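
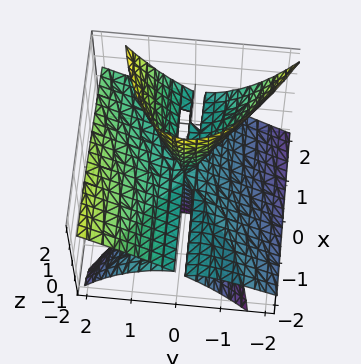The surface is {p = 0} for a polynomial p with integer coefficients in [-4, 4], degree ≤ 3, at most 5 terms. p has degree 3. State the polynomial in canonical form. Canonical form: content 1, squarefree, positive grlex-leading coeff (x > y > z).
3*x*y*z - 3*x*z^2 - 2*y^3 + 3*y^2*z

(a) Degree: no degree-2 surface has this shape, so deg p = 3.
(b) From the axis intercepts and sections: it meets the y-axis at y = 0 (among the integer gridlines); every point of the z-axis in the box is on the surface; every point of the x-axis in the box is on the surface.
(c) Solving for integer coefficients yields p as stated.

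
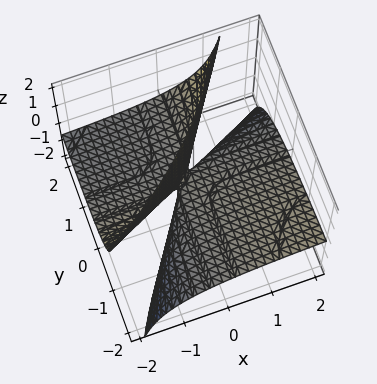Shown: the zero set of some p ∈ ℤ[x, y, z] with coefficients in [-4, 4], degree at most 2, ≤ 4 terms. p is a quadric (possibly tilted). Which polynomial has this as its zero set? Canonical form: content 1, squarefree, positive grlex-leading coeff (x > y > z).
The degree is 2 — the shape is more complex than any degree-1 surface.
Observable constraints: the visible y-axis segment lies entirely on the surface; it meets the z-axis at z = 0 (among the integer gridlines); every point of the x-axis in the box is on the surface.
Assembling these constraints gives the stated polynomial.

x*y + 3*x*z - 3*y*z + z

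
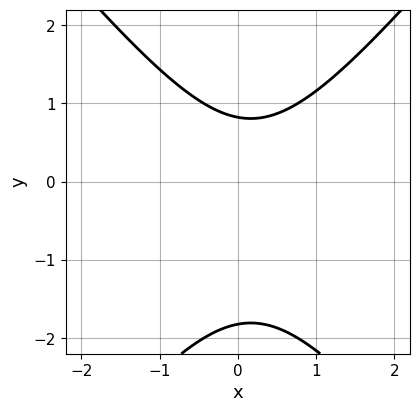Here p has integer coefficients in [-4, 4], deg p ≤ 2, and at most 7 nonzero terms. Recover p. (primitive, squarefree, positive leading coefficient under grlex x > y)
The degree is 2 — a generic line meets the curve in up to 2 points.
Observable constraints: the curve avoids every integer x-axis point in the box.
Assembling these constraints gives the stated polynomial.

3*x^2 - 2*y^2 - x - 2*y + 3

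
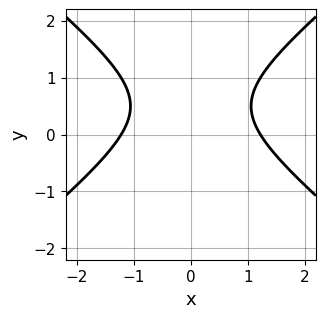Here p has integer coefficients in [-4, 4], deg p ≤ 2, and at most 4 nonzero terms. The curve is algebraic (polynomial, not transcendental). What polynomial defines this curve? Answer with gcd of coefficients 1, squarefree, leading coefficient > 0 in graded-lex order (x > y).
Degree: a generic line meets the curve in up to 2 points, so deg p = 2.
Symmetries: the x ↦ −x reflection is a symmetry, so x appears only in even powers.
Checking where it meets the axes: the curve avoids every integer y-axis point in the box.
The integer polynomial consistent with all of this is the stated p.

2*x^2 - 3*y^2 + 3*y - 3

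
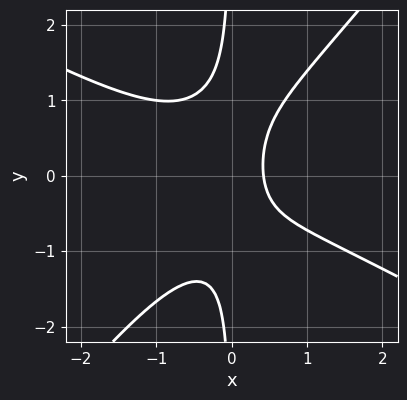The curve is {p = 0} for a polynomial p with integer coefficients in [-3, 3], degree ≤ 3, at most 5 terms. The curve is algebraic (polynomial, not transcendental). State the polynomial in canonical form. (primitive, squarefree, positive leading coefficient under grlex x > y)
2*x^3 + 2*x^2*y - 3*x*y^2 + 2*x - 1

deg p = 3. A generic line meets the curve in up to 3 points.
Checking where it meets the axes: it misses every integer gridline on the y-axis.
The integer polynomial consistent with all of this is the stated p.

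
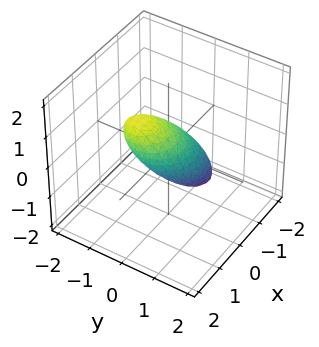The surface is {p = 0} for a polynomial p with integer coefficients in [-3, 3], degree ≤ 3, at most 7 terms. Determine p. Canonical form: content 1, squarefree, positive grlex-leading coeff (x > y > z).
First, the degree is 2 — the shape is more complex than any degree-1 surface.
Finally, the integer polynomial consistent with all of this is the stated p.

3*x^2 - 3*x*z + 3*y^2 + 3*y*z + 3*z^2 - 2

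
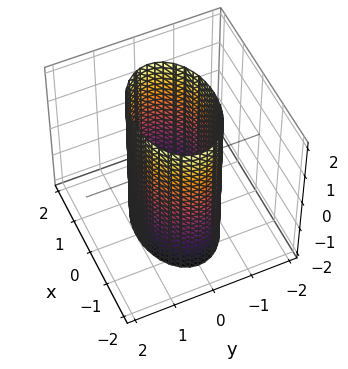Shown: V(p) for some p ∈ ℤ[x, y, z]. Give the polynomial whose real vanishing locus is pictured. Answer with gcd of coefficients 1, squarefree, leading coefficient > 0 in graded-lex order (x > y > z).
x^2 + 2*y^2 - 2

First, degree: a cylinder; a quadric, so deg p = 2.
Then, symmetries: the y ↦ −y reflection is a symmetry, so y appears only in even powers; mirror symmetry x ↦ −x ⇒ only even powers of x; mirror symmetry z ↦ −z ⇒ only even powers of z.
Then, checking where it meets the axes: among the integer gridlines, it crosses the y-axis at y ∈ {-1, 1}; it misses every integer gridline on the z-axis.
Finally, matching integer coefficients to the picture gives p.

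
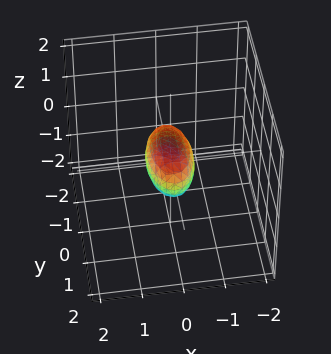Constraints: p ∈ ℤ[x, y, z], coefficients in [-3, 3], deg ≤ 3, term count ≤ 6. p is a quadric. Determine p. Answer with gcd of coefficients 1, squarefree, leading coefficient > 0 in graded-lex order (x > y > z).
3*x^2 + y^2 + 2*z^2 - 1

1. The degree is 2 — a closed, bounded, convex surface; a quadric.
2. Symmetries: mirror symmetry x ↦ −x ⇒ only even powers of x; it's symmetric under z → −z, forcing even powers of z; it's symmetric under y → −y, forcing even powers of y.
3. From the axis intercepts and sections: among the integer gridlines, it crosses the y-axis at y ∈ {-1, 1}.
4. The integer polynomial consistent with all of this is the stated p.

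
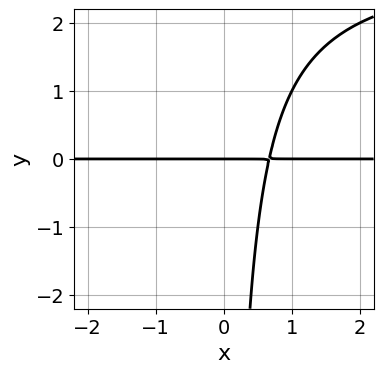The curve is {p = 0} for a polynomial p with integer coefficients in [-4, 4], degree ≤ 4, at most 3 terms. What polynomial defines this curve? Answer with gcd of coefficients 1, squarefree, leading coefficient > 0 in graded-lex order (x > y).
x*y^2 - 3*x*y + 2*y

First, deg p = 3. No degree-2 curve has this shape.
Next, checking where it meets the axes: it crosses the y-axis at the gridline y = 0; every point of the x-axis in the box is on the curve.
Finally, together with the visible shape, these determine p as stated.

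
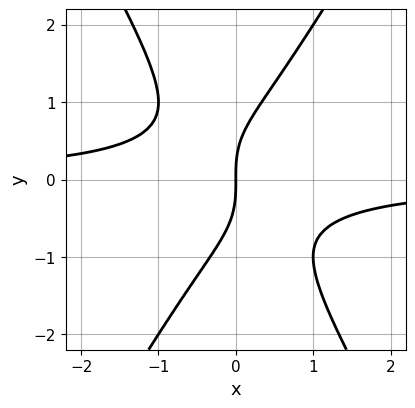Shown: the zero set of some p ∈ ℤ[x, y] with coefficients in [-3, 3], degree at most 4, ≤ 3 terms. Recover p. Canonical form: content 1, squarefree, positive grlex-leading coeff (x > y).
First, deg p = 3. A generic line meets the curve in up to 3 points.
Next, checking where it meets the axes: it crosses the y-axis at the gridline y = 0; it meets the x-axis at x = 0 (among the integer gridlines).
Finally, matching integer coefficients to the picture gives p.

3*x^2*y - y^3 + 2*x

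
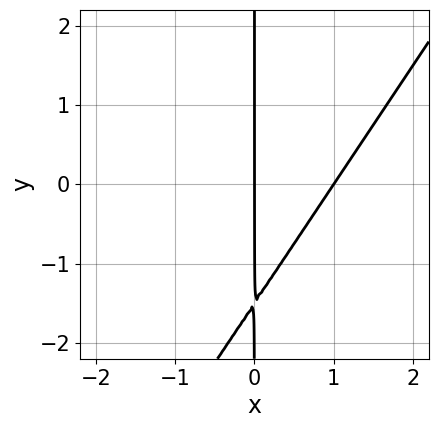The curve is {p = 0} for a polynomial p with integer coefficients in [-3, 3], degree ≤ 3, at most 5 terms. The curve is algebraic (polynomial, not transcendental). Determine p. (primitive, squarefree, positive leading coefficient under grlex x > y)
(a) deg p = 2.
(b) Observable constraints: the x-axis gridline crossings are at x ∈ {0, 1}; the visible y-axis segment lies entirely on the curve.
(c) Assembling these constraints gives the stated polynomial.

3*x^2 - 2*x*y - 3*x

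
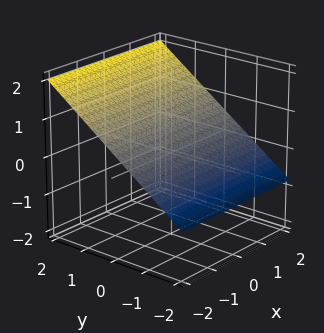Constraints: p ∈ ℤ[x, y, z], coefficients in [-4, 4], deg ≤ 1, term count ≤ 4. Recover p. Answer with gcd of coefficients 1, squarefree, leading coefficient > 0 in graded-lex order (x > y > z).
(a) The degree is 1 — every cross-section is a straight line — this is a plane.
(b) Observable constraints: no x-intercept at any integer in the box; it meets the y-axis at y = -1 (among the integer gridlines).
(c) Assembling these constraints gives the stated polynomial.

2*y - 3*z + 2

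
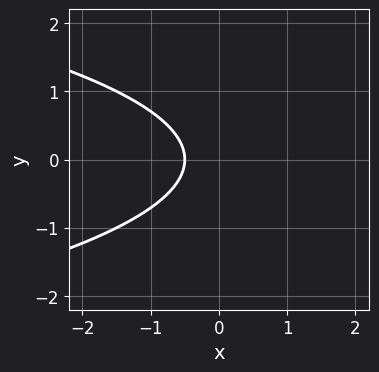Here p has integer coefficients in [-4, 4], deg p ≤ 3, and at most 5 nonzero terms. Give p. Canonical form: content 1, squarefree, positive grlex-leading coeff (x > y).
First, the degree is 2 — a generic line meets the curve in up to 2 points.
Then, symmetries: mirror symmetry y ↦ −y ⇒ only even powers of y.
Then, against the integer gridlines: no y-intercept at any integer in the box.
Finally, assembling these constraints gives the stated polynomial.

2*y^2 + 2*x + 1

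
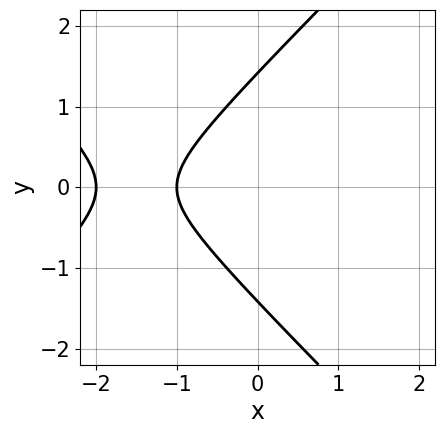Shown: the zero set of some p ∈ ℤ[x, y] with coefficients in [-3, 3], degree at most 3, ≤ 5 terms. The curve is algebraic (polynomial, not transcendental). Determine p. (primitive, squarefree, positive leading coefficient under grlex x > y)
First, degree: the shape is more complex than any degree-1 curve, so deg p = 2.
Then, symmetries: the y ↦ −y reflection is a symmetry, so y appears only in even powers.
Next, reading off the gridlines: the x-axis gridline crossings are at x ∈ {-2, -1}.
Finally, assembling these constraints gives the stated polynomial.

x^2 - y^2 + 3*x + 2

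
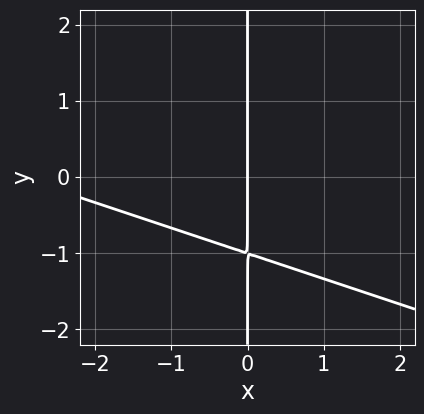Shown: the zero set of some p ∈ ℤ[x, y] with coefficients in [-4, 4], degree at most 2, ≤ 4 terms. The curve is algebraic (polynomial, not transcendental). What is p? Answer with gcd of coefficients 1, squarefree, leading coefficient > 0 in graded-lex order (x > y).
x^2 + 3*x*y + 3*x

First, degree: a generic line meets the curve in up to 2 points, so deg p = 2.
Next, against the integer gridlines: one x-axis crossing is at x = 0; the visible y-axis segment lies entirely on the curve.
Finally, these observations pin down the coefficients.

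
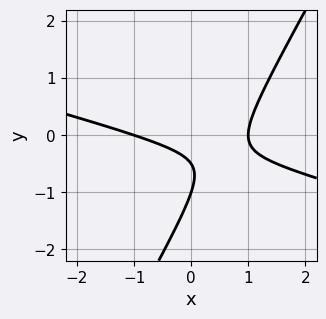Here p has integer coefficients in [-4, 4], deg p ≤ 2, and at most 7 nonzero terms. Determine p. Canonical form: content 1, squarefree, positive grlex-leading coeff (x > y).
x^2 + 3*x*y - 2*y^2 - 3*y - 1

(a) The degree is 2 — no degree-1 curve has this shape.
(b) Checking where it meets the axes: among the integer gridlines, it crosses the x-axis at x ∈ {-1, 1}; it meets the y-axis at y = -1 (among the integer gridlines).
(c) Putting this together gives p.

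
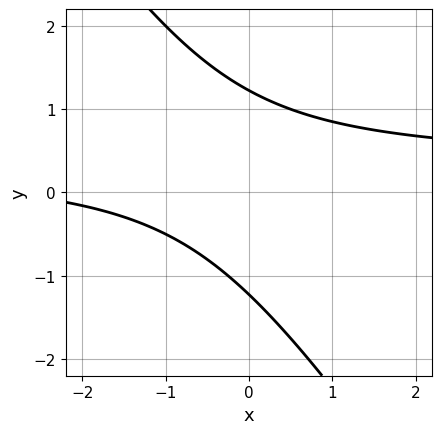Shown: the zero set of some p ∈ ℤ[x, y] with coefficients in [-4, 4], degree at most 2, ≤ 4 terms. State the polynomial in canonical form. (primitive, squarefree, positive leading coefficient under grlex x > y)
1. Degree: a generic line meets the curve in up to 2 points, so deg p = 2.
2. Observable constraints: no x-intercept at any integer in the box.
3. Solving for integer coefficients yields p as stated.

3*x*y + 2*y^2 - x - 3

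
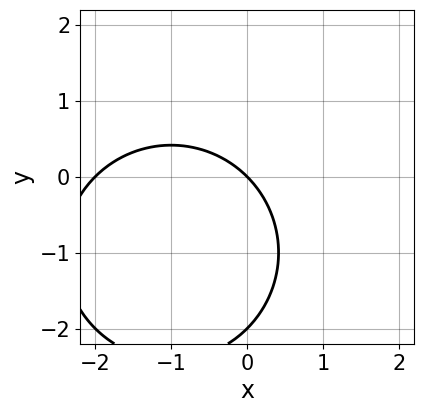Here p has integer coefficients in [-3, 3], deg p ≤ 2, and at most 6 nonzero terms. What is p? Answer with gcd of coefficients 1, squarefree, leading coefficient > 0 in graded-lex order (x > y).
x^2 + y^2 + 2*x + 2*y

Degree: the shape is more complex than any degree-1 curve, so deg p = 2.
Observable constraints: among the integer gridlines, it crosses the y-axis at y ∈ {-2, 0}; the x-axis gridline crossings are at x ∈ {-2, 0}.
Assembling these constraints gives the stated polynomial.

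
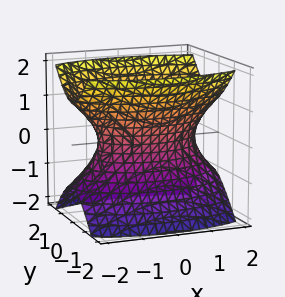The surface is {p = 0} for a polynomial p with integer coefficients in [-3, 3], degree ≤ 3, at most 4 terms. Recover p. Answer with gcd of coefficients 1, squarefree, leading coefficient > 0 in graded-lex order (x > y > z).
x^2 + 3*y^2 - 2*z^2 - 2

1. The degree is 2 — one connected sheet with a waist; a quadric.
2. Symmetries: mirror symmetry x ↦ −x ⇒ only even powers of x; it's symmetric under z → −z, forcing even powers of z; it's symmetric under y → −y, forcing even powers of y.
3. From the axis intercepts and sections: the surface avoids every integer z-axis point in the box.
4. The integer polynomial consistent with all of this is the stated p.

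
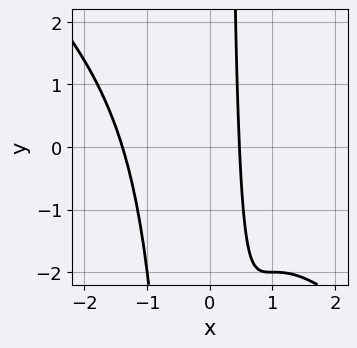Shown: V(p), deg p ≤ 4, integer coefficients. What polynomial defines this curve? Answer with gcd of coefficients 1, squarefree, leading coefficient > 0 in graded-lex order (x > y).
x^4 + x^3*y + 2*x - 1

The degree is 4 — no degree-3 curve has this shape.
Checking where it meets the axes: the curve avoids every integer y-axis point in the box.
Solving for integer coefficients yields p as stated.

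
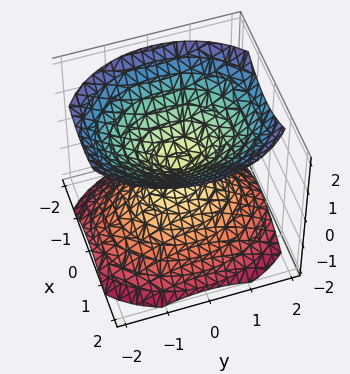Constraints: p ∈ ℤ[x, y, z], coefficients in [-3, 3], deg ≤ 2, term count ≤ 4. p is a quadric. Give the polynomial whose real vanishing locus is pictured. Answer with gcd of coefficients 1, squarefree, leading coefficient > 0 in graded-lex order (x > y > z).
3*x^2 + 2*y^2 - 3*z^2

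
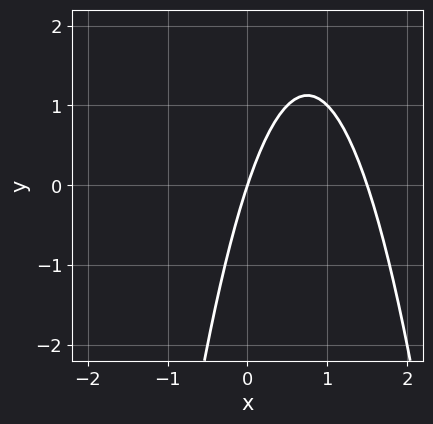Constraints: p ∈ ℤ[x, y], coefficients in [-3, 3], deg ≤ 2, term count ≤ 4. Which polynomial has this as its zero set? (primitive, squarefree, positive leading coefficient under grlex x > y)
1. Degree: the shape is more complex than any degree-1 curve, so deg p = 2.
2. From the visible intercepts: it crosses the y-axis at the gridline y = 0; it crosses the x-axis at the gridline x = 0.
3. Assembling these constraints gives the stated polynomial.

2*x^2 - 3*x + y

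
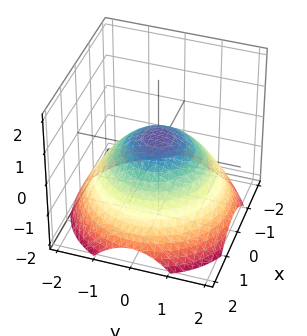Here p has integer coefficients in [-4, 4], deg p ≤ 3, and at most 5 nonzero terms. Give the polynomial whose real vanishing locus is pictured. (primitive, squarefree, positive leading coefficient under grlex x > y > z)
x^2 + y^2 + 2*z - 1

deg p = 2. No degree-1 surface has this shape.
By symmetry, the surface is invariant under rotation about z: p = q(x² + y², z).
From the axis intercepts and sections: a circular section at z = -1 has radius between 1 and 2; the y-axis gridline crossings are at y ∈ {-1, 1}; the x-axis gridline crossings are at x ∈ {-1, 1}.
Putting this together gives p.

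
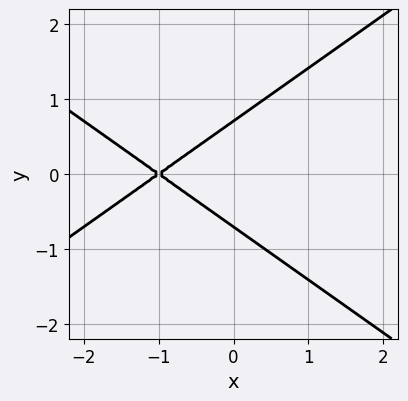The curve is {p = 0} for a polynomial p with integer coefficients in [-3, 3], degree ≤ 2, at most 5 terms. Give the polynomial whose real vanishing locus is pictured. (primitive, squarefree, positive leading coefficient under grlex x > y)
x^2 - 2*y^2 + 2*x + 1

First, deg p = 2.
Next, symmetries: it's symmetric under y → −y, forcing even powers of y.
Then, from the axis intercepts and sections: one x-axis crossing is at x = -1.
Finally, putting this together gives p.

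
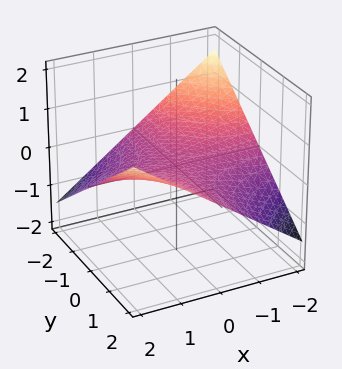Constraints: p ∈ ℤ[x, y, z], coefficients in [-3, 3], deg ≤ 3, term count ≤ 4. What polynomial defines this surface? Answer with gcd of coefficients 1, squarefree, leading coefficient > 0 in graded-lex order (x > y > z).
x*y - 3*z

(a) deg p = 2.
(b) Reading off the gridlines: every point of the x-axis in the box is on the surface; one z-axis crossing is at z = 0; every point of the y-axis in the box is on the surface.
(c) Fitting integer coefficients to these (and the overall shape) gives p.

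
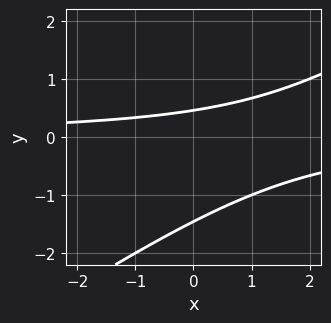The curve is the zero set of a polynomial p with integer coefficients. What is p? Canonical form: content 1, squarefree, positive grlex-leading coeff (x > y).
(a) The degree is 2 — a generic line meets the curve in up to 2 points.
(b) Observable constraints: it misses every integer gridline on the x-axis.
(c) Fitting integer coefficients to these (and the overall shape) gives p.

2*x*y - 3*y^2 - 3*y + 2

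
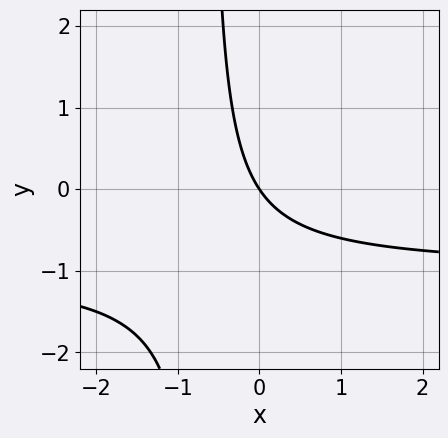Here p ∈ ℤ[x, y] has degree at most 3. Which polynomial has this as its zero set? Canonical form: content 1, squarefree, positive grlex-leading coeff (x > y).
3*x*y + 3*x + 2*y

deg p = 2.
Observable constraints: one x-axis crossing is at x = 0; it meets the y-axis at y = 0 (among the integer gridlines).
Assembling these constraints gives the stated polynomial.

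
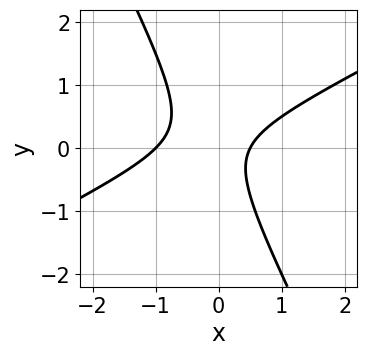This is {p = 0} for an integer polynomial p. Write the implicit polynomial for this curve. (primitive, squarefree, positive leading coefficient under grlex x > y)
First, deg p = 2.
Next, from the axis intercepts and sections: one x-axis crossing is at x = -1; it misses every integer gridline on the y-axis.
Finally, matching integer coefficients to the picture gives p.

2*x^2 - 3*x*y - 2*y^2 + x - 1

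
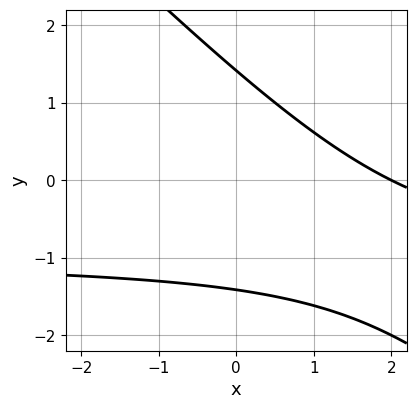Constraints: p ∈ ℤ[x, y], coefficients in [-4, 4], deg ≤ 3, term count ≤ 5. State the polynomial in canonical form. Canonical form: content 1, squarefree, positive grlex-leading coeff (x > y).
Degree: a generic line meets the curve in up to 2 points, so deg p = 2.
Reading off the gridlines: it meets the x-axis at x = 2 (among the integer gridlines).
Putting this together gives p.

x*y + y^2 + x - 2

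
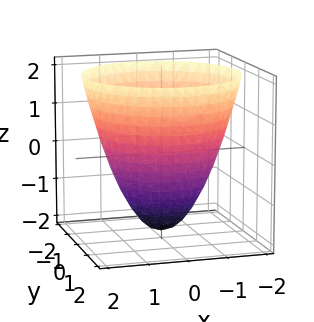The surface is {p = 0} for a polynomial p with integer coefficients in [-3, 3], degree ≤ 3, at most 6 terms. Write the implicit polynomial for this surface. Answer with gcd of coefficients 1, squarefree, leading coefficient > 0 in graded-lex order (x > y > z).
x^2 + y^2 - z - 2

First, degree: no degree-1 surface has this shape, so deg p = 2.
Then, symmetry: the surface is invariant under rotation about z: p = q(x² + y², z).
Next, checking where it meets the axes: it crosses the z-axis at the gridline z = -2; a circular section at z = -1 has radius exactly 1.
Finally, matching integer coefficients to the picture gives p.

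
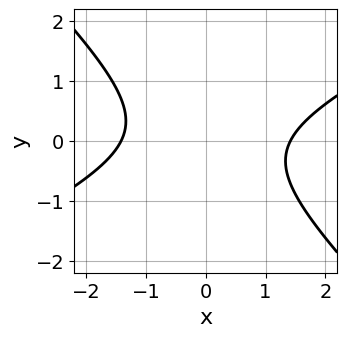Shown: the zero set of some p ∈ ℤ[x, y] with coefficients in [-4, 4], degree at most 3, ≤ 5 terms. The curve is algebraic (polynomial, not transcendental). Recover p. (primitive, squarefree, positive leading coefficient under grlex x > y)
x^2 - x*y - 2*y^2 - 2

deg p = 2. A generic line meets the curve in up to 2 points.
From the axis intercepts and sections: the curve avoids every integer y-axis point in the box.
Fitting integer coefficients to these (and the overall shape) gives p.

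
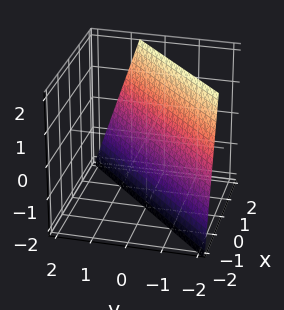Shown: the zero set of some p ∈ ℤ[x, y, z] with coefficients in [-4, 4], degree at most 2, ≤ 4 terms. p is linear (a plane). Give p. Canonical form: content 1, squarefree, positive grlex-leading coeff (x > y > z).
1. The degree is 1 — the surface is flat (a plane).
2. From the visible intercepts: one z-axis crossing is at z = -2.
3. Together with the visible shape, these determine p as stated.

3*x - 3*y - z - 2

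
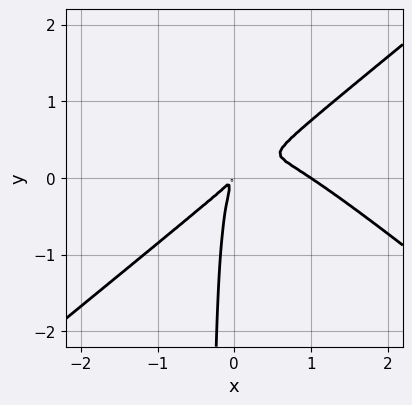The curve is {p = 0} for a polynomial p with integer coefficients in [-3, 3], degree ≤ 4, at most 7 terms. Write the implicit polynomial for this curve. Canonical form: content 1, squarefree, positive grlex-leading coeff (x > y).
2*x^3 - 3*x*y^2 - 2*x^2 + 3*x*y - y^2

The degree is 3 — the shape is more complex than any degree-2 curve.
Reading off the gridlines: it crosses the x-axis at the gridline x = 1.
These observations pin down the coefficients.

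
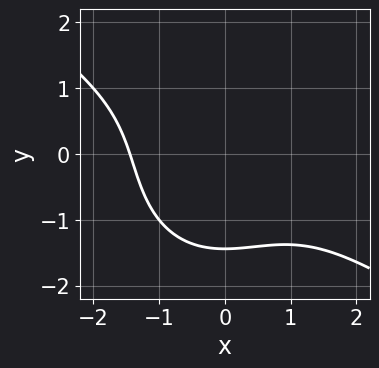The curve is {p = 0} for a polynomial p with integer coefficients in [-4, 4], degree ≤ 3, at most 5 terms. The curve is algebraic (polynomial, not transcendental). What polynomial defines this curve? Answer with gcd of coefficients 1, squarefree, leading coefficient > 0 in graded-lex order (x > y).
The degree is 3 — no degree-2 curve has this shape.
Matching integer coefficients to the picture gives p.

x^3 + x^2*y + y^3 + 3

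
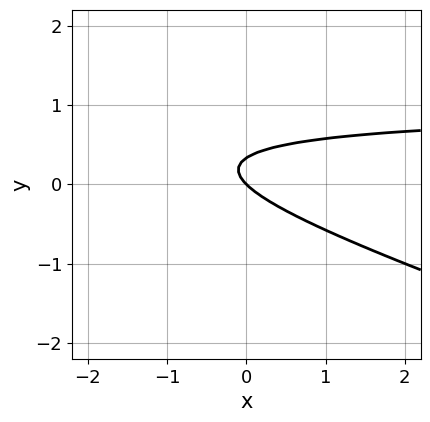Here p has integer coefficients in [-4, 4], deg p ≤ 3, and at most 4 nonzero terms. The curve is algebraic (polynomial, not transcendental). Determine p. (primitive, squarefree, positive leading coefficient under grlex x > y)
1. The degree is 2 — no degree-1 curve has this shape.
2. Observable constraints: it meets the x-axis at x = 0 (among the integer gridlines); it crosses the y-axis at the gridline y = 0.
3. The integer polynomial consistent with all of this is the stated p.

x*y + 3*y^2 - x - y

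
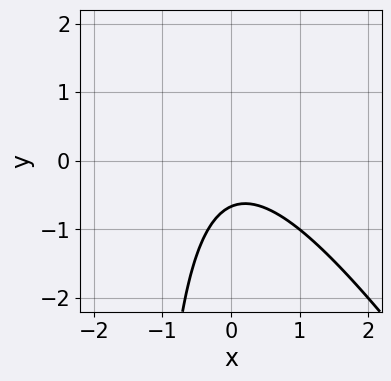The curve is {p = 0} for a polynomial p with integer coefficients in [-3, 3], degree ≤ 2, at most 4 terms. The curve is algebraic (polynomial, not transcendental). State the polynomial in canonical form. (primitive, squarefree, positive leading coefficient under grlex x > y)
Degree: a generic line meets the curve in up to 2 points, so deg p = 2.
Against the integer gridlines: the curve avoids every integer x-axis point in the box.
Assembling these constraints gives the stated polynomial.

3*x^2 + 2*x*y + 3*y + 2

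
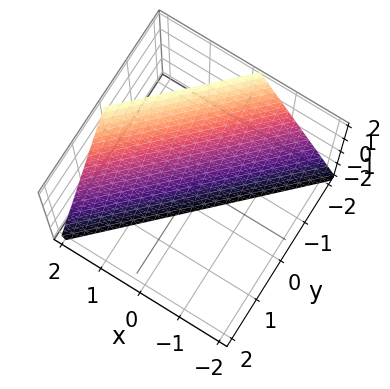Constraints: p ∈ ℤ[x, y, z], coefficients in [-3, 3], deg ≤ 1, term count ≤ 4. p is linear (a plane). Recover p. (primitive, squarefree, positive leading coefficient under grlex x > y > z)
2*x - 2*y - z - 2

(a) deg p = 1. Every cross-section is a straight line — this is a plane.
(b) Checking where it meets the axes: it meets the x-axis at x = 1 (among the integer gridlines); it meets the y-axis at y = -1 (among the integer gridlines); one z-axis crossing is at z = -2.
(c) Solving for integer coefficients yields p as stated.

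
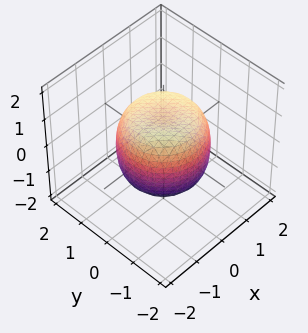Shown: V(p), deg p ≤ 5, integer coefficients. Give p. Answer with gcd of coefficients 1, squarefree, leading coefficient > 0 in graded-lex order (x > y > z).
x^4 + 2*x^2*y^2 + y^4 - x^2 - y^2 + z^2 - 1

Degree: a generic line meets the surface in up to 4 points, so deg p = 4.
Symmetries: rotational symmetry about the z-axis ⇒ p depends on x, y only through x² + y².
Checking where it meets the axes: the z-axis gridline crossings are at z ∈ {-1, 1}; a circular section at z = 0 has radius between 1 and 2.
Putting this together gives p.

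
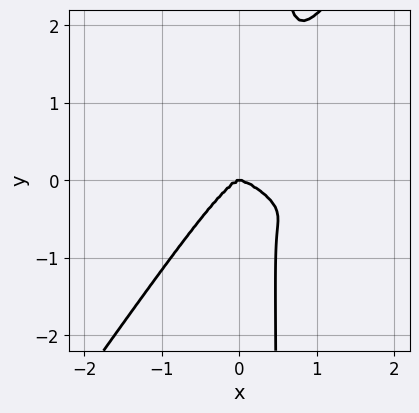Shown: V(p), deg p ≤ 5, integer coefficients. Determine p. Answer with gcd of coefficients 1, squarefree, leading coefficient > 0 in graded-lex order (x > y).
Degree: a generic line meets the curve in up to 4 points, so deg p = 4.
Reading off the gridlines: one x-axis crossing is at x = 0; it meets the y-axis at y = 0 (among the integer gridlines).
Solving for integer coefficients yields p as stated.

x^4 + 2*x^3*y + x^2*y^2 - 2*x*y^3 + y^3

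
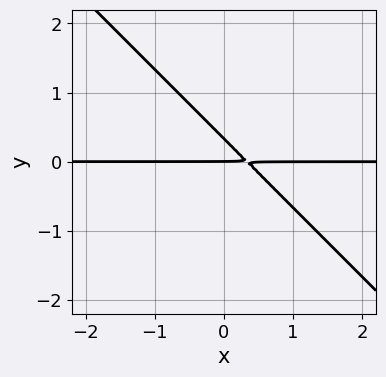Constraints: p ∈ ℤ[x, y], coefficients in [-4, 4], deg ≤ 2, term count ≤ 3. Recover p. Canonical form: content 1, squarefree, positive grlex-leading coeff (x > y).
1. Degree: the shape is more complex than any degree-1 curve, so deg p = 2.
2. Observable constraints: it meets the y-axis at y = 0 (among the integer gridlines); the visible x-axis segment lies entirely on the curve.
3. Together with the visible shape, these determine p as stated.

3*x*y + 3*y^2 - y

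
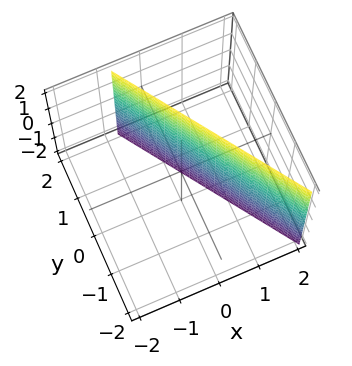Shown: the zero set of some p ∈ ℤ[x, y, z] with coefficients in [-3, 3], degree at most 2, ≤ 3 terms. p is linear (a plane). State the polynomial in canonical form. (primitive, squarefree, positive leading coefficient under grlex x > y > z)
3*x + 2*y - 2

First, deg p = 1. The surface is flat (a plane).
Then, observable constraints: it crosses the y-axis at the gridline y = 1; it misses every integer gridline on the z-axis.
Finally, solving for integer coefficients yields p as stated.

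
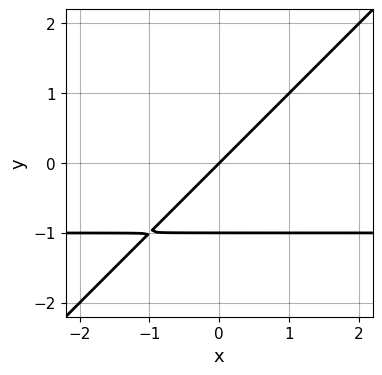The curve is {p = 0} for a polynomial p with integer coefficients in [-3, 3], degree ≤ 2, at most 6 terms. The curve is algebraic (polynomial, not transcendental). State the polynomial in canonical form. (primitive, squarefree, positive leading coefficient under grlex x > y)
deg p = 2.
Observable constraints: among the integer gridlines, it crosses the y-axis at y ∈ {-1, 0}; it meets the x-axis at x = 0 (among the integer gridlines).
These observations pin down the coefficients.

x*y - y^2 + x - y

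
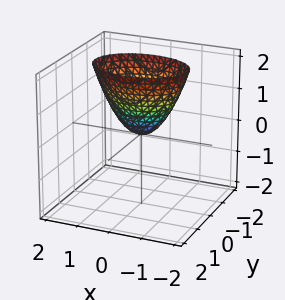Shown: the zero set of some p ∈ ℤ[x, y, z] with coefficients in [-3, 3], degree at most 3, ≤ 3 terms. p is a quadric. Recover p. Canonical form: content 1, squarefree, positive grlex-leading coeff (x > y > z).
1. deg p = 2. A single bowl opening along one axis; a quadric.
2. Symmetries: it's symmetric under y → −y, forcing even powers of y; mirror symmetry x ↦ −x ⇒ only even powers of x.
3. Checking where it meets the axes: it meets the x-axis at x = 0 (among the integer gridlines); it crosses the z-axis at the gridline z = 0; one y-axis crossing is at y = 0.
4. Solving for integer coefficients yields p as stated.

x^2 + 2*y^2 - z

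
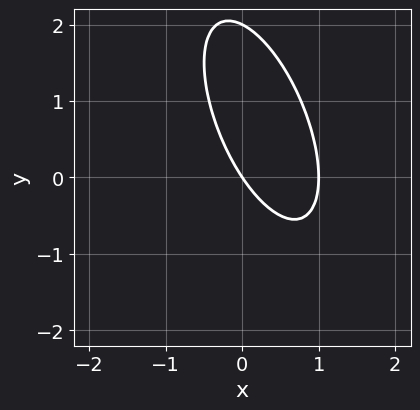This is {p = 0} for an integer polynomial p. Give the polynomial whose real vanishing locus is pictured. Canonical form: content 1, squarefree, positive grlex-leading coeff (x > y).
3*x^2 + 2*x*y + y^2 - 3*x - 2*y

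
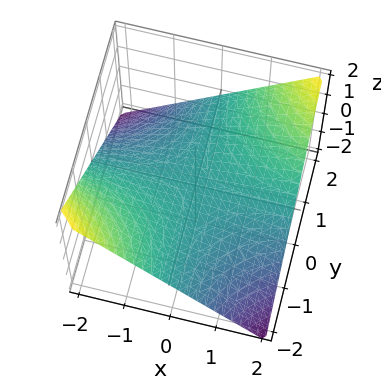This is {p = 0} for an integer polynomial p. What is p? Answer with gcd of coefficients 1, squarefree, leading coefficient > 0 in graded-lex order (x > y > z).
(a) The degree is 2 — a saddle surface; a quadric.
(b) Observable constraints: every point of the y-axis in the box is on the surface; it crosses the z-axis at the gridline z = 0.
(c) The integer polynomial consistent with all of this is the stated p.

x*y - 2*z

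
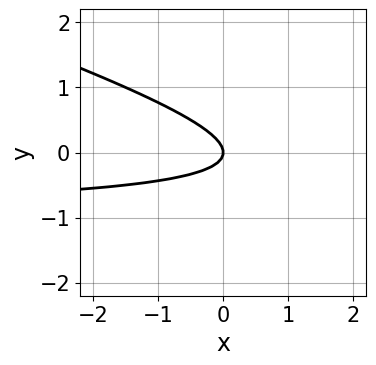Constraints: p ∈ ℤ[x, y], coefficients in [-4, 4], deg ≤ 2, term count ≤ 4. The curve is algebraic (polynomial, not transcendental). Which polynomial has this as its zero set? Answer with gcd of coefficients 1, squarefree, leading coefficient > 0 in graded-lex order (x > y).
1. Degree: no degree-1 curve has this shape, so deg p = 2.
2. Reading off the gridlines: it crosses the x-axis at the gridline x = 0; it meets the y-axis at y = 0 (among the integer gridlines).
3. These observations pin down the coefficients.

x*y + 3*y^2 + x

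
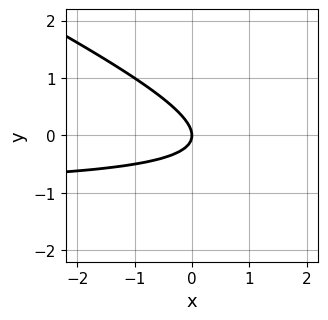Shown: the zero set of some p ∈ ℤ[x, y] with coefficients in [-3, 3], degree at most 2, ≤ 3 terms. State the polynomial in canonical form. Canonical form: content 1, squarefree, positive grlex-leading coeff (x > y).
x*y + 2*y^2 + x

1. deg p = 2. A generic line meets the curve in up to 2 points.
2. Observable constraints: it crosses the y-axis at the gridline y = 0; one x-axis crossing is at x = 0.
3. Matching integer coefficients to the picture gives p.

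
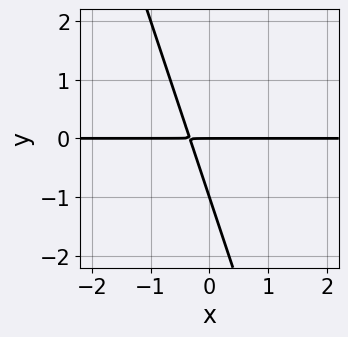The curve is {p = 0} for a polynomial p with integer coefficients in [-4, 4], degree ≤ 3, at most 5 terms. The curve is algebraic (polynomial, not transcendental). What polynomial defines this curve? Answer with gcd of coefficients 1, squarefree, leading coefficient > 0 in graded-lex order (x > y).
3*x*y + y^2 + y

deg p = 2. The shape is more complex than any degree-1 curve.
From the visible intercepts: the visible x-axis segment lies entirely on the curve; among the integer gridlines, it crosses the y-axis at y ∈ {-1, 0}.
Together with the visible shape, these determine p as stated.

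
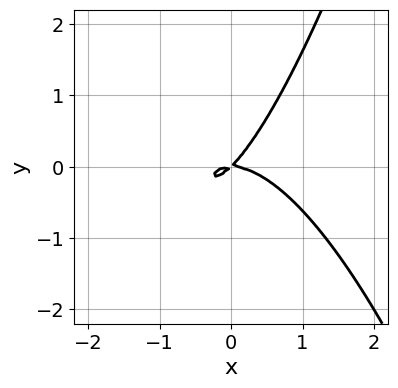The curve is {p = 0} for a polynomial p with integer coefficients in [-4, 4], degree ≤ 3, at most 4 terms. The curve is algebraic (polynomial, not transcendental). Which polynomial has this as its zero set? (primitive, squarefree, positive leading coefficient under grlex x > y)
x^3 + x*y - y^2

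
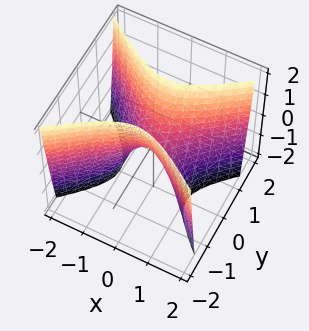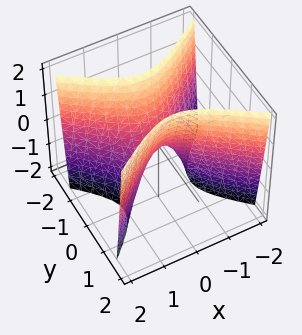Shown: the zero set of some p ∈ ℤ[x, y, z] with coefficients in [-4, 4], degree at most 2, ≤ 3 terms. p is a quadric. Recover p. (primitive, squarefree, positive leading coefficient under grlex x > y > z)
2*x^2 - 3*y^2 + z

1. deg p = 2.
2. Symmetries: mirror symmetry x ↦ −x ⇒ only even powers of x; it's symmetric under y → −y, forcing even powers of y.
3. Reading off the gridlines: it meets the y-axis at y = 0 (among the integer gridlines); it crosses the z-axis at the gridline z = 0; one x-axis crossing is at x = 0.
4. Assembling these constraints gives the stated polynomial.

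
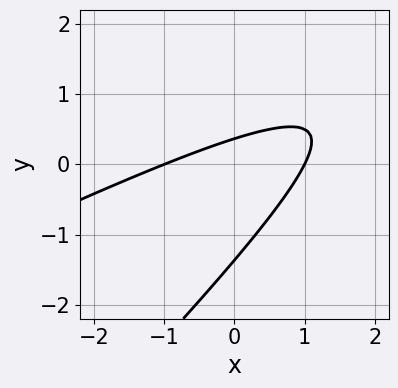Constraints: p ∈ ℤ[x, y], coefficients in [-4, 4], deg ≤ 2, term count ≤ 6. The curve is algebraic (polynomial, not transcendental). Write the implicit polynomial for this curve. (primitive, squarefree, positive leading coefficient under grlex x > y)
1. Degree: no degree-1 curve has this shape, so deg p = 2.
2. Against the integer gridlines: the x-axis gridline crossings are at x ∈ {-1, 1}.
3. Putting this together gives p.

x^2 - 3*x*y + 2*y^2 + 2*y - 1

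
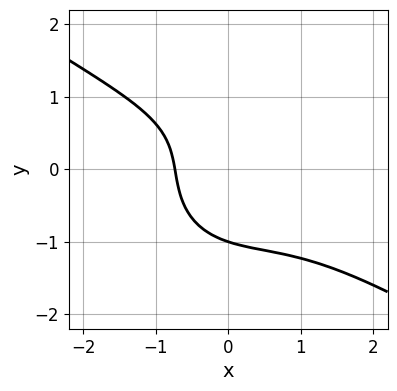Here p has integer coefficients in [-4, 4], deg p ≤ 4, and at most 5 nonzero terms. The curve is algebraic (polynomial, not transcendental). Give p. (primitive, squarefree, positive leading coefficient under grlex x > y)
1. Degree: the shape is more complex than any degree-2 curve, so deg p = 3.
2. From the visible intercepts: it crosses the y-axis at the gridline y = -1.
3. Matching integer coefficients to the picture gives p.

2*x^3 + 2*x^2*y + 3*y^3 + 3*x + 3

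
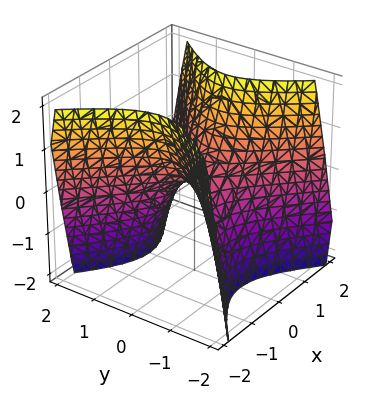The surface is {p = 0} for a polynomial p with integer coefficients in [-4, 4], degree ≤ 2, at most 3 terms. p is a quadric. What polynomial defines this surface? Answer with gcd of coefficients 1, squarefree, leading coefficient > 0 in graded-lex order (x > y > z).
3*x^2 - 3*y^2 - 2*z

(a) deg p = 2. A saddle surface; a quadric.
(b) Symmetries: mirror symmetry y ↦ −y ⇒ only even powers of y; the x ↦ −x reflection is a symmetry, so x appears only in even powers.
(c) Checking where it meets the axes: it meets the y-axis at y = 0 (among the integer gridlines); one z-axis crossing is at z = 0.
(d) Matching integer coefficients to the picture gives p.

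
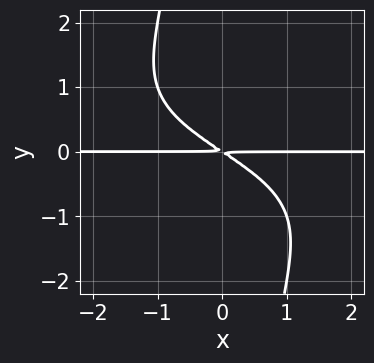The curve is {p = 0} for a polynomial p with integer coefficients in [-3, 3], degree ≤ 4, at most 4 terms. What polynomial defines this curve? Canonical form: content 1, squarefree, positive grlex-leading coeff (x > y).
x*y^3 + 2*x*y + 3*y^2

First, degree: a generic line meets the curve in up to 4 points, so deg p = 4.
Next, from the axis intercepts and sections: the visible x-axis segment lies entirely on the curve.
Finally, solving for integer coefficients yields p as stated.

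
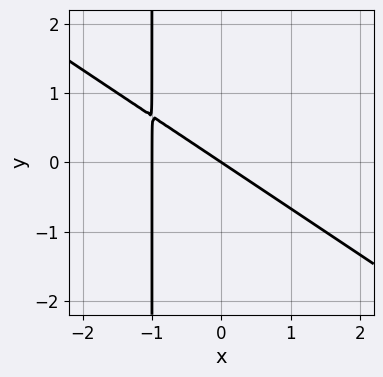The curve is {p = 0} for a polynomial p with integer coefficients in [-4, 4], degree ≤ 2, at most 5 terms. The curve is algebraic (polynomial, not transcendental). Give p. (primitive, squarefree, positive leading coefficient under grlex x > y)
2*x^2 + 3*x*y + 2*x + 3*y

(a) Degree: the shape is more complex than any degree-1 curve, so deg p = 2.
(b) From the visible intercepts: among the integer gridlines, it crosses the x-axis at x ∈ {-1, 0}; one y-axis crossing is at y = 0.
(c) The integer polynomial consistent with all of this is the stated p.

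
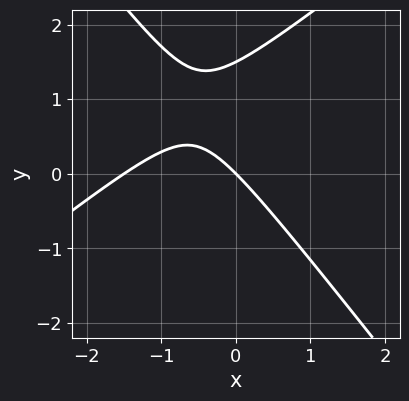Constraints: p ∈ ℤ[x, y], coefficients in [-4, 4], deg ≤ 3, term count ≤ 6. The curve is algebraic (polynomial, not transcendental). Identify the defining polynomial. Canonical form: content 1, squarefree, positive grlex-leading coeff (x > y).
2*x^2 - x*y - 2*y^2 + 3*x + 3*y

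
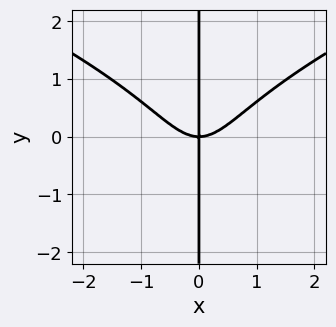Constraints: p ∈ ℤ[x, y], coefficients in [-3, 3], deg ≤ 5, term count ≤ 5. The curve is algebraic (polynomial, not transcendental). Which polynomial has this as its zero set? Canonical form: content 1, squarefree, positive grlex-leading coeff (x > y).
2*x*y^3 - 3*x^3 + 2*x*y^2 + 3*x*y

1. Degree: a generic line meets the curve in up to 4 points, so deg p = 4.
2. Observable constraints: one x-axis crossing is at x = 0; the visible y-axis segment lies entirely on the curve.
3. Together with the visible shape, these determine p as stated.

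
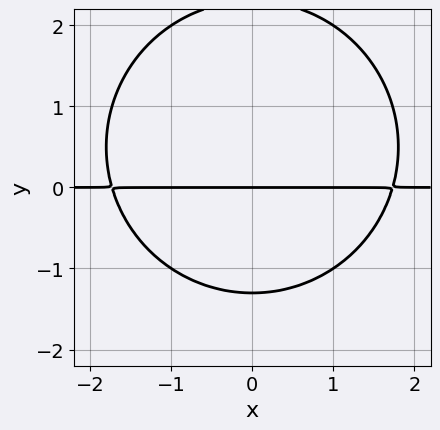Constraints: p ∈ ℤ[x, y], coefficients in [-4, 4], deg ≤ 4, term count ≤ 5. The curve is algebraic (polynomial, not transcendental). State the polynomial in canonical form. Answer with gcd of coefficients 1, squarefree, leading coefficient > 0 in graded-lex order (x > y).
x^2*y + y^3 - y^2 - 3*y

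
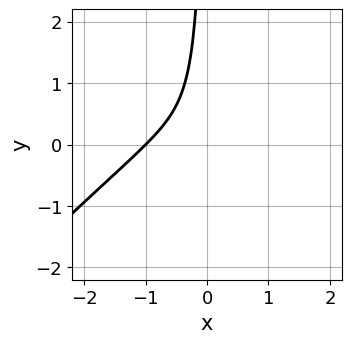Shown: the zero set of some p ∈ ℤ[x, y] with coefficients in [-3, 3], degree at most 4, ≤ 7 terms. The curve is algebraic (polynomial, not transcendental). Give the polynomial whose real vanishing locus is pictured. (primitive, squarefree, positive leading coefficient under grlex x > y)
3*x^3 - 3*x^2*y + 2*x^2 + 2*x*y + 1

First, the degree is 3 — a generic line meets the curve in up to 3 points.
Next, from the visible intercepts: one x-axis crossing is at x = -1; it misses every integer gridline on the y-axis.
Finally, these observations pin down the coefficients.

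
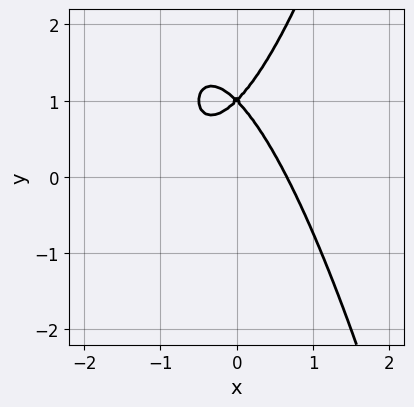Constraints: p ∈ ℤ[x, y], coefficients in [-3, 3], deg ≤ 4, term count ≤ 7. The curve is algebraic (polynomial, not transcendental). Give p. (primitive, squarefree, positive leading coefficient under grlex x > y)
1. The degree is 3 — a generic line meets the curve in up to 3 points.
2. Observable constraints: it meets the y-axis at y = 1 (among the integer gridlines).
3. These observations pin down the coefficients.

2*x^3 + x^2 - y^2 + 2*y - 1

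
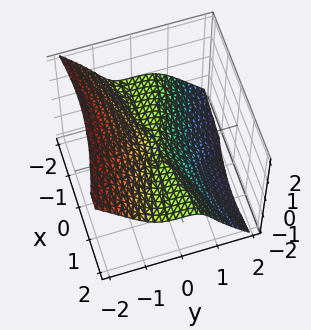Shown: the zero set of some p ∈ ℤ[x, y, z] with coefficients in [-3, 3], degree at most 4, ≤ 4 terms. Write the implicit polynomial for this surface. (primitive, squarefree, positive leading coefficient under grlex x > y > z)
1. deg p = 3. A generic line meets the surface in up to 3 points.
2. From the visible intercepts: every point of the x-axis in the box is on the surface; one y-axis crossing is at y = 0; it crosses the z-axis at the gridline z = 0.
3. Matching integer coefficients to the picture gives p.

x^2*z - x*y*z + 3*y^3 + 2*z^3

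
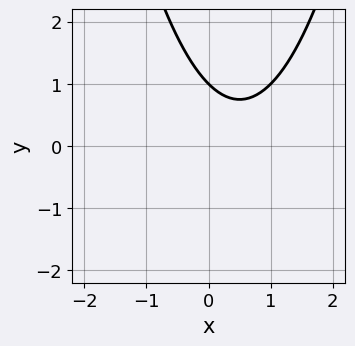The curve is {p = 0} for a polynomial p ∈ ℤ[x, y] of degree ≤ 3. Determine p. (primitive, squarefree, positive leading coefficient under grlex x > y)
First, degree: a generic line meets the curve in up to 2 points, so deg p = 2.
Then, checking where it meets the axes: the curve avoids every integer x-axis point in the box; one y-axis crossing is at y = 1.
Finally, fitting integer coefficients to these (and the overall shape) gives p.

x^2 - x - y + 1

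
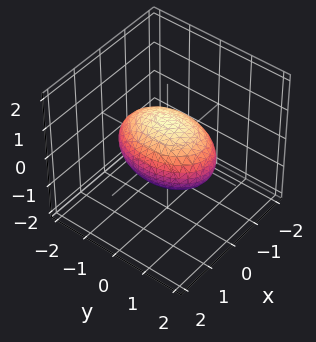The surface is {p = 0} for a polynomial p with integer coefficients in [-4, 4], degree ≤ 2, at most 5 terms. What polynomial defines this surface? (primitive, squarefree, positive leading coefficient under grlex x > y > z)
First, deg p = 2. Bounded and convex; a quadric.
Next, symmetries: it's symmetric under z → −z, forcing even powers of z; mirror symmetry y ↦ −y ⇒ only even powers of y; mirror symmetry x ↦ −x ⇒ only even powers of x.
Then, checking where it meets the axes: the z-axis gridline crossings are at z ∈ {-1, 1}; the x-axis gridline crossings are at x ∈ {-1, 1}.
Finally, together with the visible shape, these determine p as stated.

2*x^2 + y^2 + 2*z^2 - 2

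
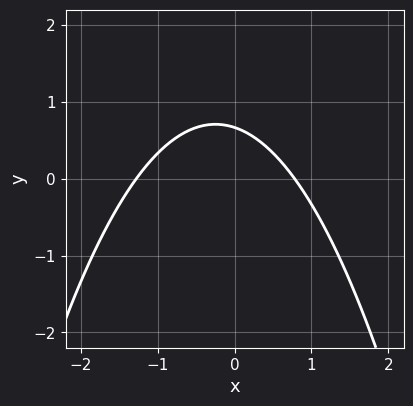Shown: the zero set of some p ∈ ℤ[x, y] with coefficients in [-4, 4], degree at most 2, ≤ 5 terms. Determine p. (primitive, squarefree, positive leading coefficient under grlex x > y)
2*x^2 + x + 3*y - 2

(a) deg p = 2. A generic line meets the curve in up to 2 points.
(b) Solving for integer coefficients yields p as stated.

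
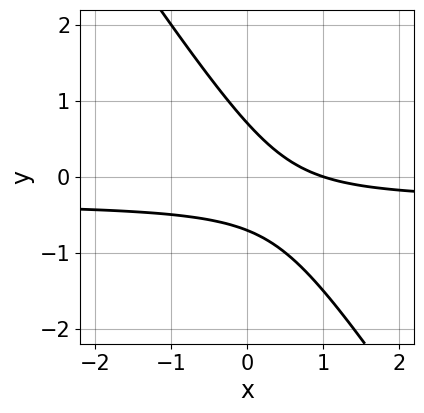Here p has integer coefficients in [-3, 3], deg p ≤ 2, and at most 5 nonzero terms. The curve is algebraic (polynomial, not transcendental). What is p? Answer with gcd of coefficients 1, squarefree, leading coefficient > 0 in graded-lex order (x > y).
3*x*y + 2*y^2 + x - 1

Degree: no degree-1 curve has this shape, so deg p = 2.
From the axis intercepts and sections: it meets the x-axis at x = 1 (among the integer gridlines).
Solving for integer coefficients yields p as stated.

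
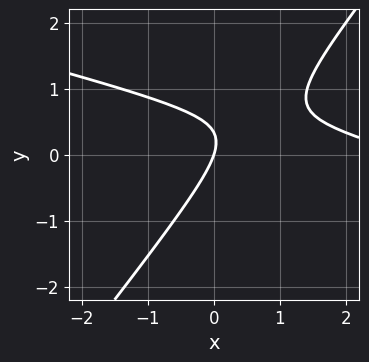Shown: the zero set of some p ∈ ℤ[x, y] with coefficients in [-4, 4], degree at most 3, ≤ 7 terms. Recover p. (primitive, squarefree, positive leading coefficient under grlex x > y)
x^2 + 3*x*y - 3*y^2 - 3*x + y

First, deg p = 2.
Next, checking where it meets the axes: it crosses the y-axis at the gridline y = 0; one x-axis crossing is at x = 0.
Finally, solving for integer coefficients yields p as stated.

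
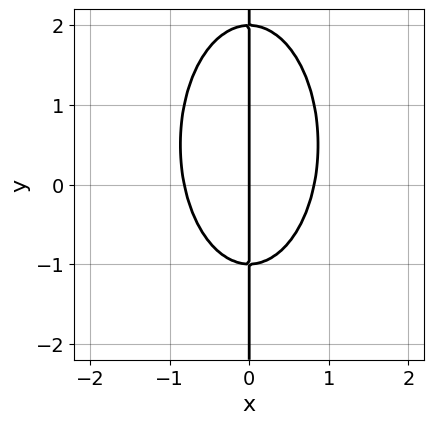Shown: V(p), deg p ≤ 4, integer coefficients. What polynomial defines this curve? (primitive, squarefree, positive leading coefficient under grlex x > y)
1. Degree: no degree-2 curve has this shape, so deg p = 3.
2. From the visible intercepts: one x-axis crossing is at x = 0; every point of the y-axis in the box is on the curve.
3. These observations pin down the coefficients.

3*x^3 + x*y^2 - x*y - 2*x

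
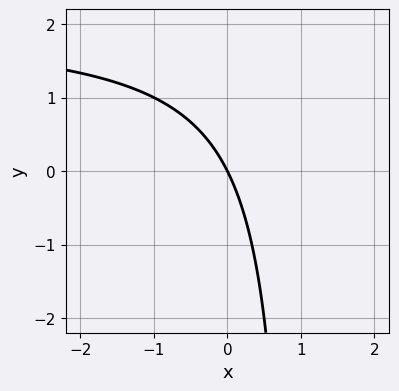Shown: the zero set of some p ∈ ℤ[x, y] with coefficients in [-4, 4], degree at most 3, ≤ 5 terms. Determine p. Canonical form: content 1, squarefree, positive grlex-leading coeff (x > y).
x*y - 2*x - y

1. The degree is 2 — a generic line meets the curve in up to 2 points.
2. Against the integer gridlines: it crosses the x-axis at the gridline x = 0; one y-axis crossing is at y = 0.
3. Together with the visible shape, these determine p as stated.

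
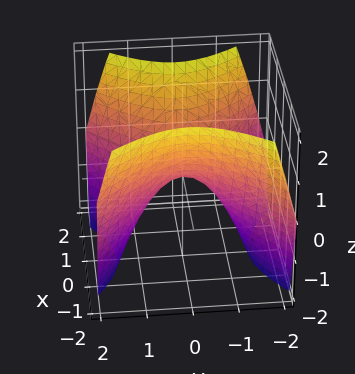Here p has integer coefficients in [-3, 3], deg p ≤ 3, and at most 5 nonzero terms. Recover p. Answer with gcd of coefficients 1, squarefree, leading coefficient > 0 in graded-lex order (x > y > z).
(a) deg p = 2. A saddle surface; a quadric.
(b) Symmetries: mirror symmetry y ↦ −y ⇒ only even powers of y; it's symmetric under x → −x, forcing even powers of x.
(c) Checking where it meets the axes: it meets the z-axis at z = 0 (among the integer gridlines); it meets the y-axis at y = 0 (among the integer gridlines).
(d) Putting this together gives p.

x^2 - y^2 - z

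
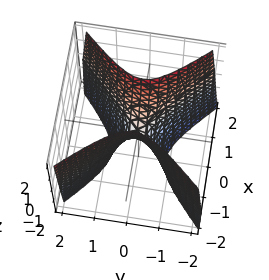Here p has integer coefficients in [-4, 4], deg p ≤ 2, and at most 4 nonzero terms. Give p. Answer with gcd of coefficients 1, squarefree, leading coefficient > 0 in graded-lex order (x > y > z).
3*x^2 - 3*y^2 - z

Degree: a saddle surface; a quadric, so deg p = 2.
Symmetries: the y ↦ −y reflection is a symmetry, so y appears only in even powers; it's symmetric under x → −x, forcing even powers of x.
Observable constraints: it crosses the x-axis at the gridline x = 0; one y-axis crossing is at y = 0.
These observations pin down the coefficients.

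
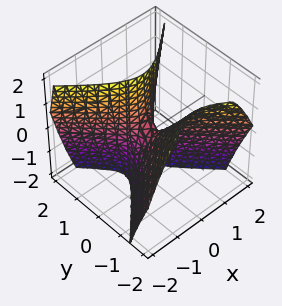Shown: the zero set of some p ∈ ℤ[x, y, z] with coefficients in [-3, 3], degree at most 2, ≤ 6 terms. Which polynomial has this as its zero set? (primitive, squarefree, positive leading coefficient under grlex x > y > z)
3*x^2 - 3*y^2 - 2*y*z + z

The degree is 2 — the shape is more complex than any degree-1 surface.
From the axis intercepts and sections: it crosses the y-axis at the gridline y = 0; it meets the x-axis at x = 0 (among the integer gridlines); it meets the z-axis at z = 0 (among the integer gridlines).
Fitting integer coefficients to these (and the overall shape) gives p.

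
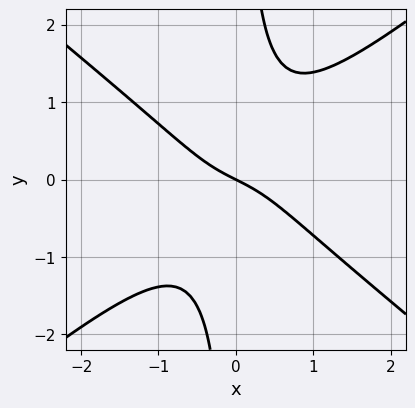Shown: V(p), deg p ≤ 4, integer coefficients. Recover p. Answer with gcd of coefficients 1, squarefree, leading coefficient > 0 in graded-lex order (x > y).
(a) The degree is 3 — the shape is more complex than any degree-2 curve.
(b) Against the integer gridlines: it crosses the y-axis at the gridline y = 0; one x-axis crossing is at x = 0.
(c) Together with the visible shape, these determine p as stated.

2*x^3 - 3*x*y^2 + x + 2*y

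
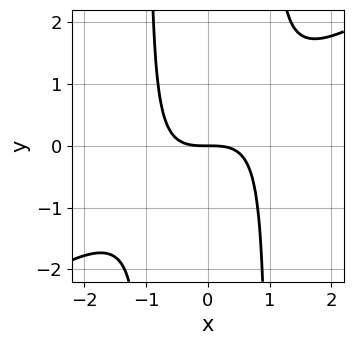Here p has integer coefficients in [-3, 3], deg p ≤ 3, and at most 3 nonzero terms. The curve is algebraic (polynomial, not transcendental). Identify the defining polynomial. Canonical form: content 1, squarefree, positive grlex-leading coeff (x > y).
2*x^3 - 3*x^2*y + 3*y

1. deg p = 3. No degree-2 curve has this shape.
2. Checking where it meets the axes: it meets the y-axis at y = 0 (among the integer gridlines); it meets the x-axis at x = 0 (among the integer gridlines).
3. Putting this together gives p.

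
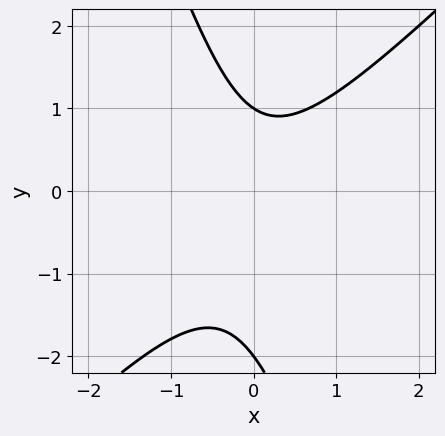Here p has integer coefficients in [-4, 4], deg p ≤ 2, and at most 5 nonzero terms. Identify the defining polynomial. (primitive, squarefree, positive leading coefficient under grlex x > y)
3*x^2 - 2*x*y - y^2 - y + 2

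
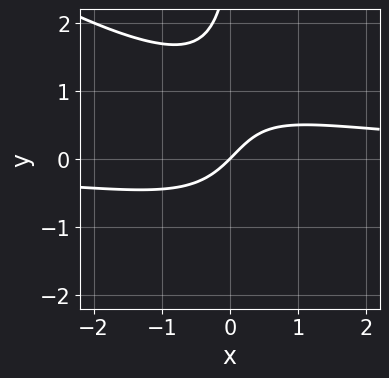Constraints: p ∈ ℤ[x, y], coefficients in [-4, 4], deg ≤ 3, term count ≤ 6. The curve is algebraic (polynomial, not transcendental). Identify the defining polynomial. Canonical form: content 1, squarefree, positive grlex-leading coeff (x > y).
2*x^2*y + 3*x*y^2 - y^2 - 3*x + 3*y

First, deg p = 3. A generic line meets the curve in up to 3 points.
Then, checking where it meets the axes: it crosses the x-axis at the gridline x = 0; it meets the y-axis at y = 0 (among the integer gridlines).
Finally, putting this together gives p.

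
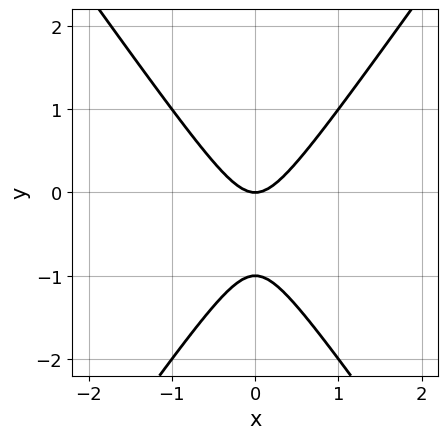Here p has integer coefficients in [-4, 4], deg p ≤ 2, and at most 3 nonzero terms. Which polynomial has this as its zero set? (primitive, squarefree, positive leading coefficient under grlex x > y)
2*x^2 - y^2 - y

1. deg p = 2.
2. Symmetries: the x ↦ −x reflection is a symmetry, so x appears only in even powers.
3. Against the integer gridlines: it meets the x-axis at x = 0 (among the integer gridlines); among the integer gridlines, it crosses the y-axis at y ∈ {-1, 0}.
4. Fitting integer coefficients to these (and the overall shape) gives p.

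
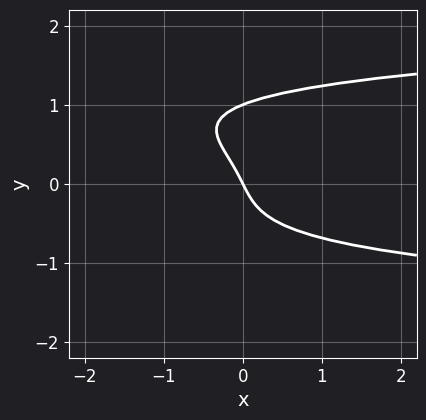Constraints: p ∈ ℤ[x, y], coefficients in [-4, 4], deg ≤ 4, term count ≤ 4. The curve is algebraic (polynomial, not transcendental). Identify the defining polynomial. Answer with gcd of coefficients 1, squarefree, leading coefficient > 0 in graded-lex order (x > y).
3*y^4 - 2*y^3 - 2*x - y

deg p = 4. A generic line meets the curve in up to 4 points.
Checking where it meets the axes: it crosses the x-axis at the gridline x = 0; among the integer gridlines, it crosses the y-axis at y ∈ {0, 1}.
Putting this together gives p.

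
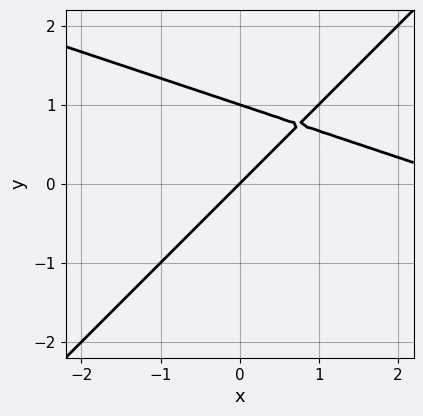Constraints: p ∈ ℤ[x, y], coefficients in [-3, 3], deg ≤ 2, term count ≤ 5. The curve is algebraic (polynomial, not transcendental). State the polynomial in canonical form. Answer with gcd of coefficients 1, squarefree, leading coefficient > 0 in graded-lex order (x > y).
(a) The degree is 2 — no degree-1 curve has this shape.
(b) Against the integer gridlines: one x-axis crossing is at x = 0; the y-axis gridline crossings are at y ∈ {0, 1}.
(c) Together with the visible shape, these determine p as stated.

x^2 + 2*x*y - 3*y^2 - 3*x + 3*y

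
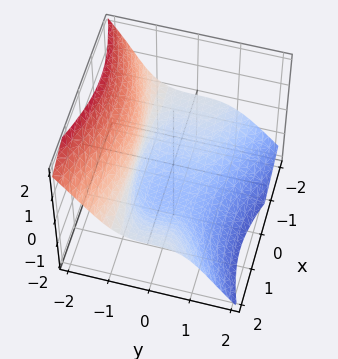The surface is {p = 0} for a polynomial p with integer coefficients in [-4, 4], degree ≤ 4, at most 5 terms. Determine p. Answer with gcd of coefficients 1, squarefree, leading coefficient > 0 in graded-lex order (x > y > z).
2*x^2*z + x*z^2 + 3*y^3 + 2*z^3 + 2

(a) The degree is 3 — no degree-2 surface has this shape.
(b) From the axis intercepts and sections: no x-intercept at any integer in the box; one z-axis crossing is at z = -1.
(c) Fitting integer coefficients to these (and the overall shape) gives p.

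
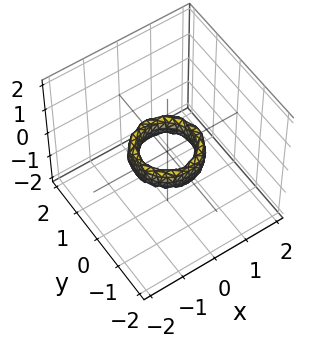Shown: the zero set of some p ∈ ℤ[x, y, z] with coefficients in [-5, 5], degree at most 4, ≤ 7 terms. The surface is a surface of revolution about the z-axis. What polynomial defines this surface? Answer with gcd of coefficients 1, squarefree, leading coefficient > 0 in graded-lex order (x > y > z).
1. deg p = 4. The shape is more complex than any degree-3 surface.
2. Symmetries: rotational symmetry about the z-axis ⇒ p depends on x, y only through x² + y².
3. From the axis intercepts and sections: the x-axis gridline crossings are at x ∈ {-1, 1}; a circular section at z = 0 has radius between 0 and 1; among the integer gridlines, it crosses the y-axis at y ∈ {-1, 1}; the surface avoids every integer z-axis point in the box.
4. Solving for integer coefficients yields p as stated.

2*x^4 + 4*x^2*y^2 + 2*y^4 - 3*x^2 - 3*y^2 + z^2 + 1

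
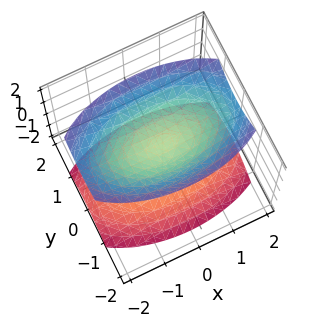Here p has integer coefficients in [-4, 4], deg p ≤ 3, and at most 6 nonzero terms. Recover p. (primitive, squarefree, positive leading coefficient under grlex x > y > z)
1. The picture has 2 separate pieces. Treating them together as one polynomial.
2. Degree: two sheets facing apart; a quadric, so deg p = 2.
3. Symmetries: it's symmetric under z → −z, forcing even powers of z; mirror symmetry x ↦ −x ⇒ only even powers of x; mirror symmetry y ↦ −y ⇒ only even powers of y.
4. Against the integer gridlines: no x-intercept at any integer in the box; the surface avoids every integer y-axis point in the box.
5. Solving for integer coefficients yields p as stated.

x^2 + 3*y^2 - 2*z^2 + 1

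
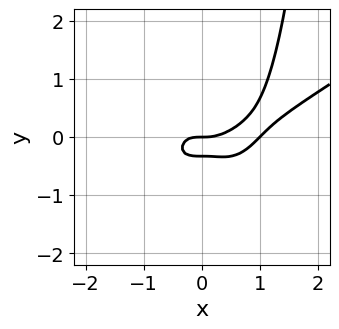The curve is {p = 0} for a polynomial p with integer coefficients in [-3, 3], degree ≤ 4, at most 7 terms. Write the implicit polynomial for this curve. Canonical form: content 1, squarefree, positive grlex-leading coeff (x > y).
2*x^4 - 3*x^3*y - 2*x^3 + 3*y^2 + y

1. The degree is 4 — the shape is more complex than any degree-3 curve.
2. From the axis intercepts and sections: one y-axis crossing is at y = 0; among the integer gridlines, it crosses the x-axis at x ∈ {0, 1}.
3. Matching integer coefficients to the picture gives p.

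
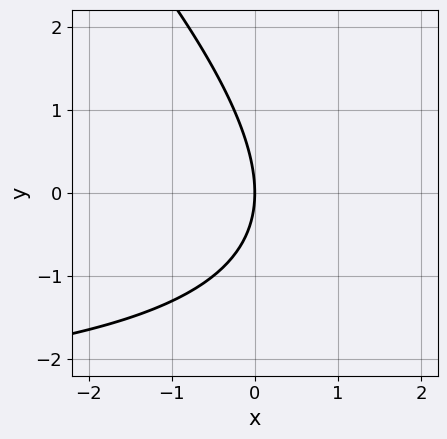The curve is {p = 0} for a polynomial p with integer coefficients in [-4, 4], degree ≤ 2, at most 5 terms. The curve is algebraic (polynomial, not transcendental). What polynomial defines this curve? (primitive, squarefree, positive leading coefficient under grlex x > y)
x*y + y^2 + 3*x

Degree: a generic line meets the curve in up to 2 points, so deg p = 2.
Observable constraints: it crosses the x-axis at the gridline x = 0; it crosses the y-axis at the gridline y = 0.
Assembling these constraints gives the stated polynomial.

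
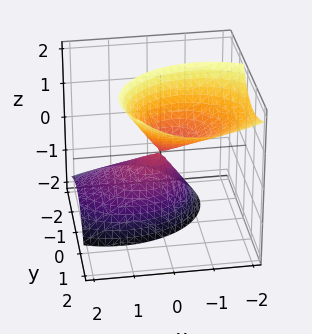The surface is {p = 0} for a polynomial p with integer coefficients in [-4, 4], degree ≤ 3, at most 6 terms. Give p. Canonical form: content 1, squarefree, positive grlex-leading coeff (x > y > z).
(a) The picture has 2 separate pieces.
(b) The degree is 2 — a generic line meets the surface in up to 2 points.
(c) From the visible intercepts: it crosses the y-axis at the gridline y = 0; it meets the x-axis at x = 0 (among the integer gridlines); it crosses the z-axis at the gridline z = 0.
(d) Together with the visible shape, these determine p as stated.

2*x^2 + 2*x*z + 3*y^2 - 3*y*z - z^2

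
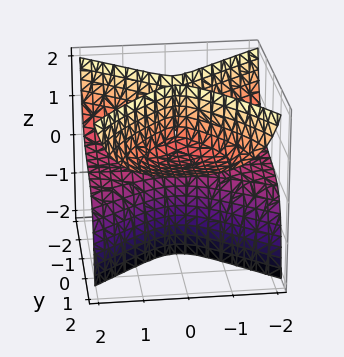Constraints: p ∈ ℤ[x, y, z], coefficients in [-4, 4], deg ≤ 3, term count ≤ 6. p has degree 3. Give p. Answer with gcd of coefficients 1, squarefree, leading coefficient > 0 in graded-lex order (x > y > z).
1. There are 2 components.
2. Degree: no degree-2 surface has this shape, so deg p = 3.
3. Reading off the gridlines: every point of the x-axis in the box is on the surface; one y-axis crossing is at y = 0; every point of the z-axis in the box is on the surface.
4. Assembling these constraints gives the stated polynomial.

3*x^2*z + y^3 - 3*y^2*z - 3*y*z + 2*y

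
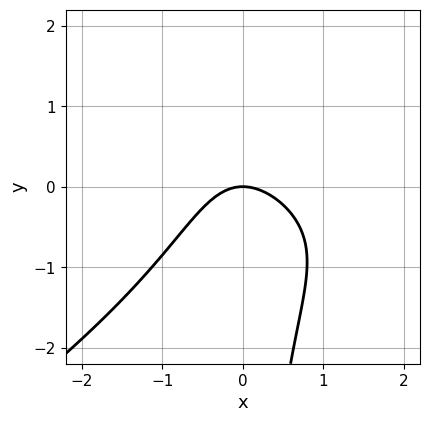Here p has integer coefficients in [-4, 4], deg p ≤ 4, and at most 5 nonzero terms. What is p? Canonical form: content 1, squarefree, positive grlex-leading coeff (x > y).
x^3 - 2*x*y^2 - 3*x^2 - 3*y

1. The degree is 3 — no degree-2 curve has this shape.
2. Against the integer gridlines: one y-axis crossing is at y = 0; one x-axis crossing is at x = 0.
3. Together with the visible shape, these determine p as stated.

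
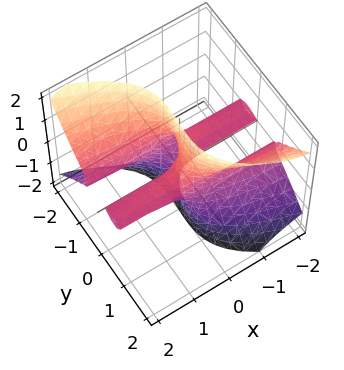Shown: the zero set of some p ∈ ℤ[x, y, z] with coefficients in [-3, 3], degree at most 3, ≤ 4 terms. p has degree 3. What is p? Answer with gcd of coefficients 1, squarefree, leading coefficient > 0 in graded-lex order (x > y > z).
3*x*z^2 + 2*y^3 - y

1. deg p = 3. A generic line meets the surface in up to 3 points.
2. Observable constraints: one y-axis crossing is at y = 0; the visible z-axis segment lies entirely on the surface; the visible x-axis segment lies entirely on the surface.
3. Together with the visible shape, these determine p as stated.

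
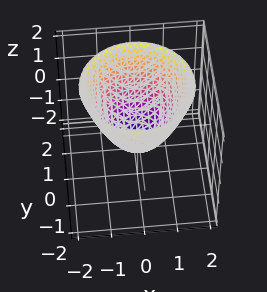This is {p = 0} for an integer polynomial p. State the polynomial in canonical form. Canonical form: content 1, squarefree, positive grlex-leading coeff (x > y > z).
3*x^2 + 3*y^2 - 3*z - 2

1. Degree: the shape is more complex than any degree-1 surface, so deg p = 2.
2. Symmetry: the surface is invariant under rotation about z: p = q(x² + y², z).
3. Reading off the gridlines: a circular section at z = 0 has radius between 0 and 1.
4. Matching integer coefficients to the picture gives p.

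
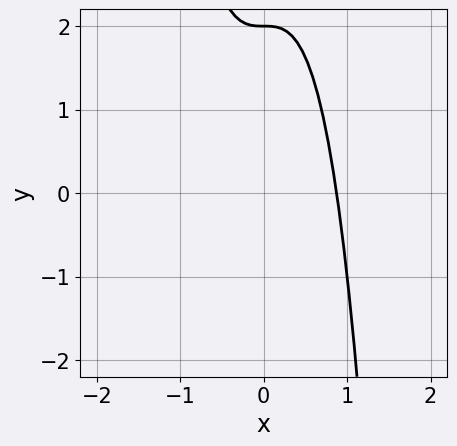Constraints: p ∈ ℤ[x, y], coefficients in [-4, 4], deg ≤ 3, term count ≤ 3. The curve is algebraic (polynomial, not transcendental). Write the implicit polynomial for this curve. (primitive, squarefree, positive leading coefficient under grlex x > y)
(a) The degree is 3 — a generic line meets the curve in up to 3 points.
(b) Reading off the gridlines: it meets the y-axis at y = 2 (among the integer gridlines).
(c) The integer polynomial consistent with all of this is the stated p.

3*x^3 + y - 2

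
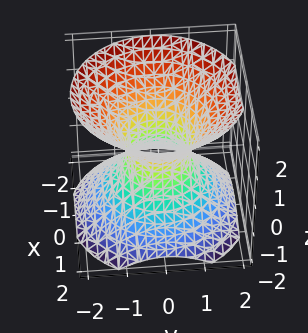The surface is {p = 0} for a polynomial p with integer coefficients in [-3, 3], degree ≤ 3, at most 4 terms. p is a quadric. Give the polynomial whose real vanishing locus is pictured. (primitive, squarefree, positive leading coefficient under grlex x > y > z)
3*x^2 + 3*y^2 - 3*z^2 - 2

The degree is 2 — an hourglass — one-sheet hyperboloid; a quadric.
Symmetries: rotational symmetry about the z-axis ⇒ p depends on x, y only through x² + y²; it's symmetric under z → −z, forcing even powers of z.
From the axis intercepts and sections: the surface avoids every integer z-axis point in the box; a circular section at z = 0 has radius between 0 and 1.
Solving for integer coefficients yields p as stated.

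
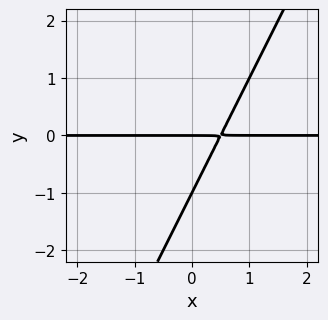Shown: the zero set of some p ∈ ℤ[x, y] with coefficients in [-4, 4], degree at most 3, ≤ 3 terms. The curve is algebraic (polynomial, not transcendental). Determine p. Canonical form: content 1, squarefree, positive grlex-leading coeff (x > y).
2*x*y - y^2 - y

1. The degree is 2 — the shape is more complex than any degree-1 curve.
2. Against the integer gridlines: the y-axis gridline crossings are at y ∈ {-1, 0}; every point of the x-axis in the box is on the curve.
3. The integer polynomial consistent with all of this is the stated p.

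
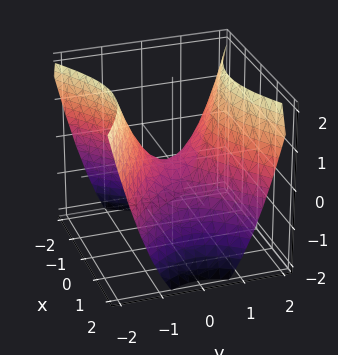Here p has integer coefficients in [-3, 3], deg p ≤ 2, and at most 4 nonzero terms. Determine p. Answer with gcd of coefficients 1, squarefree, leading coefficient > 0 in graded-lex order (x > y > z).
2*x^2 - 3*y^2 + 3*z

First, degree: a hyperbolic paraboloid; a quadric, so deg p = 2.
Next, symmetries: mirror symmetry x ↦ −x ⇒ only even powers of x; the y ↦ −y reflection is a symmetry, so y appears only in even powers.
Then, observable constraints: one y-axis crossing is at y = 0; one z-axis crossing is at z = 0.
Finally, putting this together gives p.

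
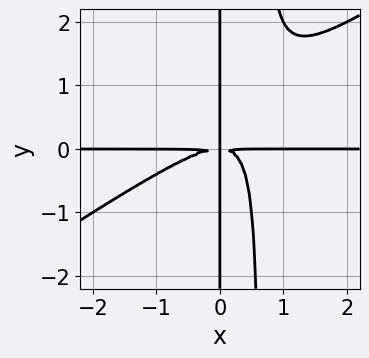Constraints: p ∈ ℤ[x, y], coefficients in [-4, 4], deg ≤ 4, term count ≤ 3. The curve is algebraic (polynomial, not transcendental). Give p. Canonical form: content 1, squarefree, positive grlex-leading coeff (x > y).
2*x^3*y - 3*x^2*y^2 + 2*x*y^2

(a) Degree: the shape is more complex than any degree-3 curve, so deg p = 4.
(b) Reading off the gridlines: every point of the x-axis in the box is on the curve; the visible y-axis segment lies entirely on the curve.
(c) Putting this together gives p.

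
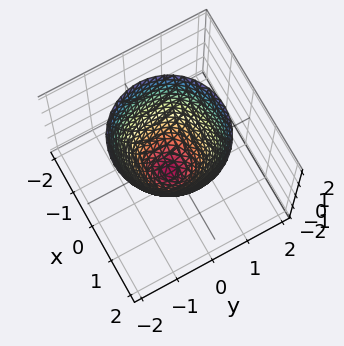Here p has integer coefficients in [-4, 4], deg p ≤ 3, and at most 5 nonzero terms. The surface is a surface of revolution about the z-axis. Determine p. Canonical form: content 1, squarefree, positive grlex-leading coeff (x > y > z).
3*x^2 + 3*y^2 - 2*z - 2

1. deg p = 2.
2. Symmetries: every cross-section ⟂ z is a circle, so x, y appear only via x² + y².
3. Observable constraints: a circular section at z = 0 has radius between 0 and 1; one z-axis crossing is at z = -1.
4. Fitting integer coefficients to these (and the overall shape) gives p.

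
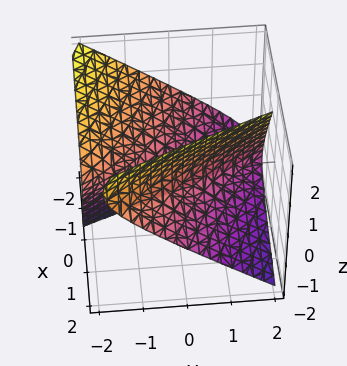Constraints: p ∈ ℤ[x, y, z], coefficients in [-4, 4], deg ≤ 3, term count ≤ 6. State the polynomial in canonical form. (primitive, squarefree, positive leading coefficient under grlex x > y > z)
x^2 + 3*x*y + 3*x*z + y^2 - 2*z^2 - 1

(a) I count 2 distinct pieces. They look like related sheets of one shape, so recover p as a whole.
(b) The degree is 2 — no degree-1 surface has this shape.
(c) Observable constraints: it misses every integer gridline on the z-axis; the x-axis gridline crossings are at x ∈ {-1, 1}; among the integer gridlines, it crosses the y-axis at y ∈ {-1, 1}.
(d) The integer polynomial consistent with all of this is the stated p.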